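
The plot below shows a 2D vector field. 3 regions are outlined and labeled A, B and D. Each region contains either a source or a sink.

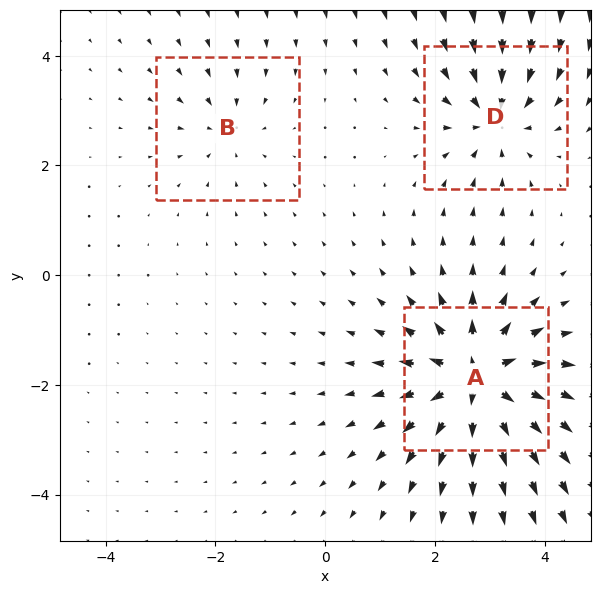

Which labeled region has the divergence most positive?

A

Divergence at each region's feature centre — A: about +6, B: about -2, D: about -4. Region A is most positive.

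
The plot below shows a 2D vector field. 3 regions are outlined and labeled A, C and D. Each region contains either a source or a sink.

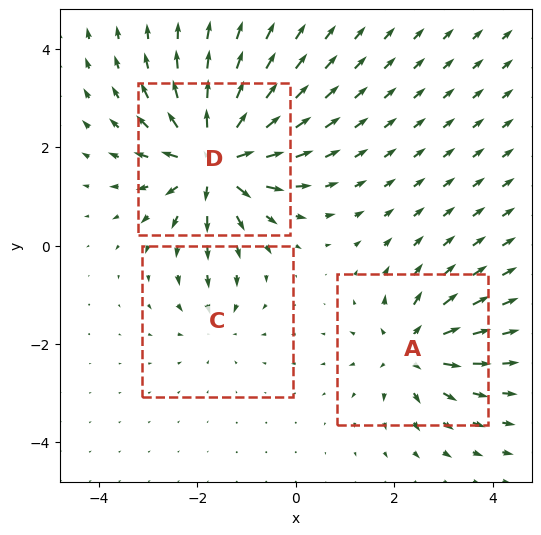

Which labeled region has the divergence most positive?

Divergence at each region's feature centre — A: about +4, C: about -2, D: about +6. Region D is most positive.

D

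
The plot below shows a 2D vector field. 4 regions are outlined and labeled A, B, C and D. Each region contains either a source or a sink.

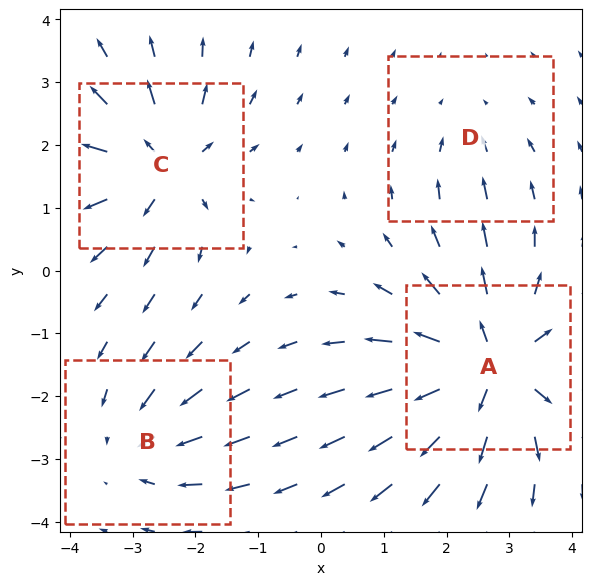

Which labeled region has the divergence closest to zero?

D

Divergence at each region's feature centre — A: about +8, B: about -4, C: about +6, D: about -2. Region D is closest to zero.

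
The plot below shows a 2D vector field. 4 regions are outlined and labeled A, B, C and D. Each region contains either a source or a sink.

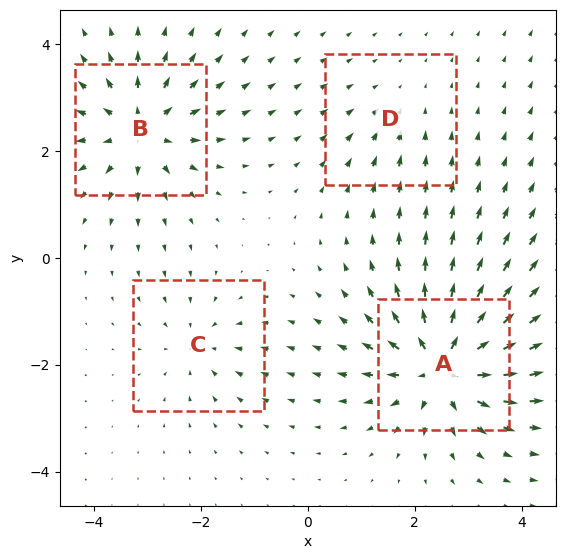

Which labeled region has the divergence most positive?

A

Divergence at each region's feature centre — A: about +9, B: about +6, C: about -4, D: about -2. Region A is most positive.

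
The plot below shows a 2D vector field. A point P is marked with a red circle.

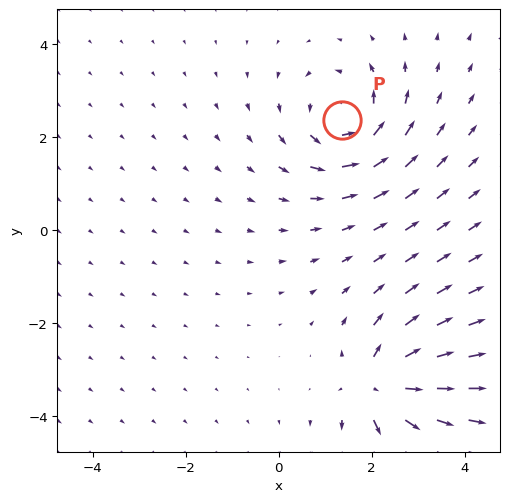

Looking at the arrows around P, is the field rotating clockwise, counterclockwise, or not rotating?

Near P at (1.4, 2.4) the arrows circulate counterclockwise. The curl (z-component) there is about +4; positive curl means counterclockwise rotation.

counterclockwise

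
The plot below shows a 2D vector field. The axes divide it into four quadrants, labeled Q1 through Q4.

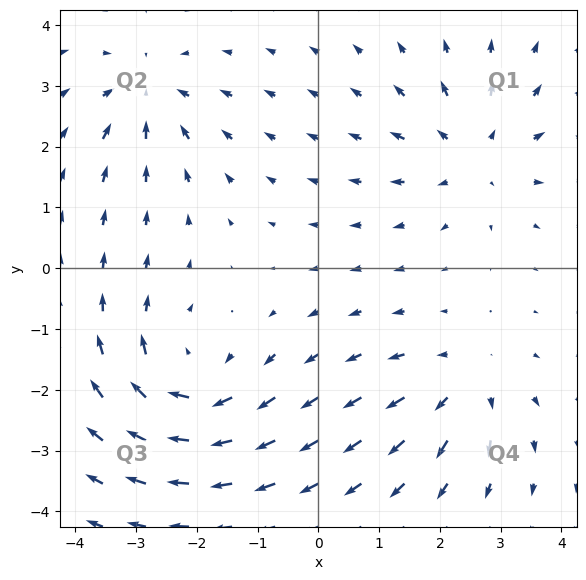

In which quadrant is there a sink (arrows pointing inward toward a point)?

The sink sits at approximately (-2.8, 2.9), which lies in quadrant Q2. The divergence there is about -4, negative as expected for a sink.

Q2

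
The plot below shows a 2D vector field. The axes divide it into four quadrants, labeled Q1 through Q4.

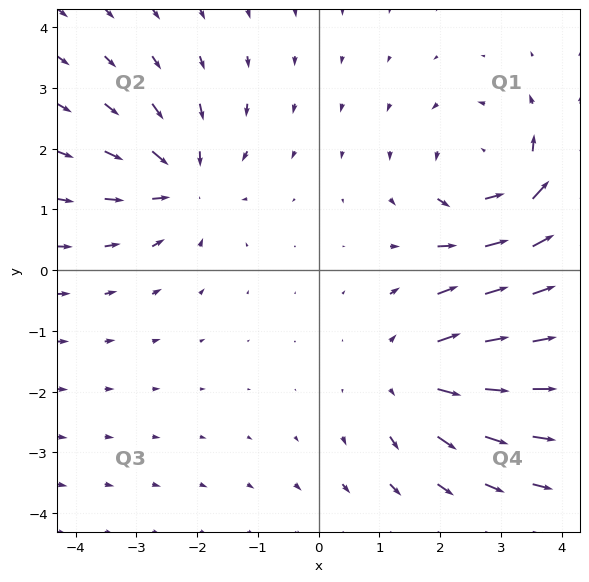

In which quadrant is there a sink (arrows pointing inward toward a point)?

The sink sits at approximately (-2.2, 1.5), which lies in quadrant Q2. The divergence there is about -4, negative as expected for a sink.

Q2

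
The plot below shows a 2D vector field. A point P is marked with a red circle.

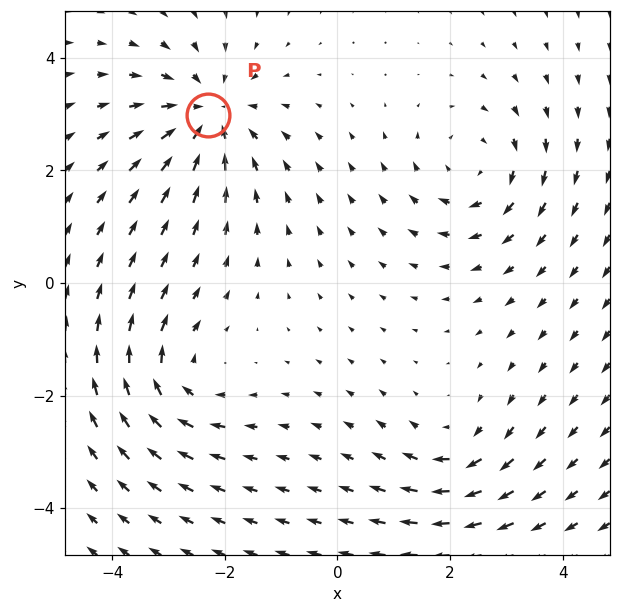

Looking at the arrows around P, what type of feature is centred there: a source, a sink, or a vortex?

At P (-2.3, 3.0) the arrows converge inward. Divergence about -5, curl ≈0 — negative divergence with near-zero curl is a sink.

sink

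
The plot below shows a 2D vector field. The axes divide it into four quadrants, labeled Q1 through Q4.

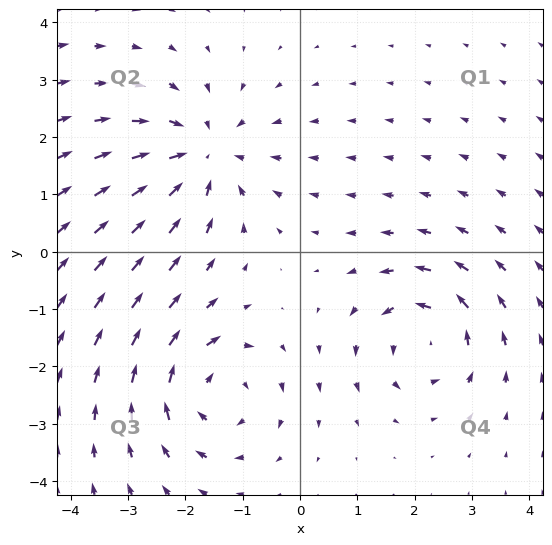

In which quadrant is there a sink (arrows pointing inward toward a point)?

Q2

The sink sits at approximately (-1.7, 1.7), which lies in quadrant Q2. The divergence there is about -5, negative as expected for a sink.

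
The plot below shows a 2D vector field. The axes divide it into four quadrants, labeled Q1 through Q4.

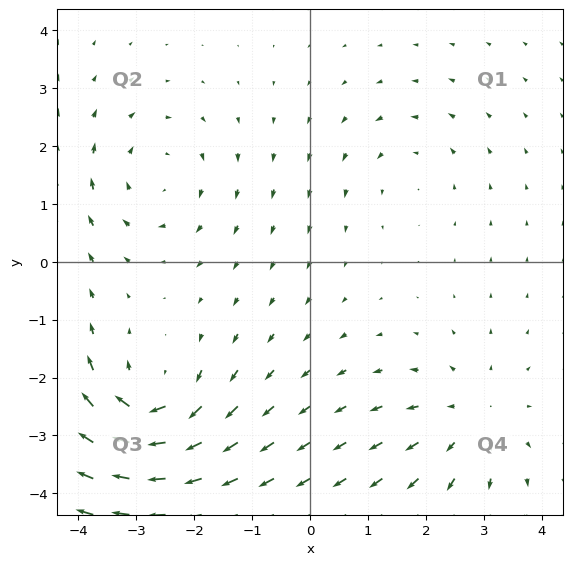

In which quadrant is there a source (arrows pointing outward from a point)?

The source sits at approximately (2.8, -2.7), which lies in quadrant Q4. The divergence there is about +3, positive as expected for a source.

Q4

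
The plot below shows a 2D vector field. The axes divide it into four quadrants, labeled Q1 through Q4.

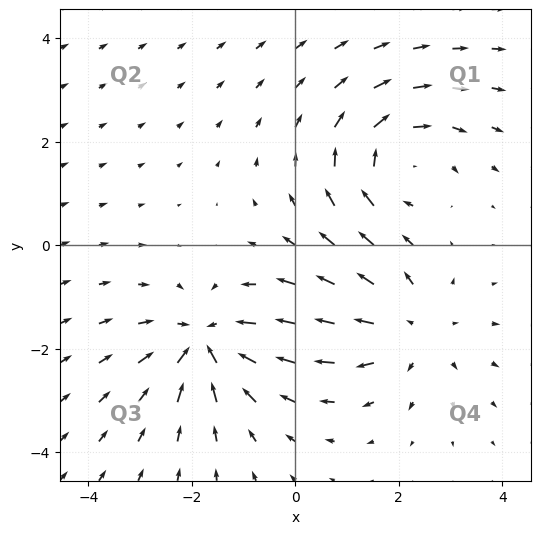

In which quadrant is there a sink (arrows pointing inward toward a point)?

Q3

The sink sits at approximately (-1.7, -1.9), which lies in quadrant Q3. The divergence there is about -6, negative as expected for a sink.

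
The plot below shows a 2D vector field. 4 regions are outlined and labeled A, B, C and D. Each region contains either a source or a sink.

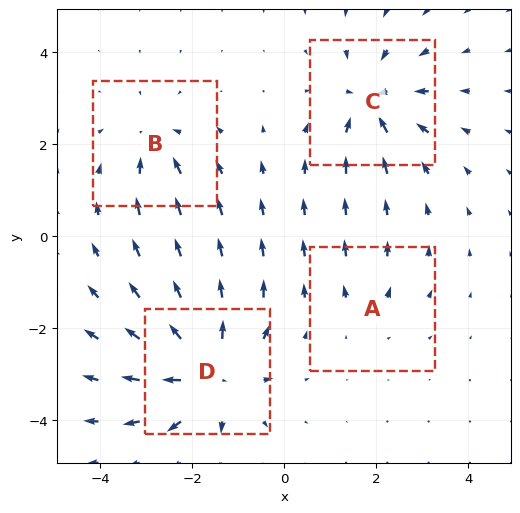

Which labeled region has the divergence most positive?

Divergence at each region's feature centre — A: about +2, B: about -4, C: about -6, D: about +8. Region D is most positive.

D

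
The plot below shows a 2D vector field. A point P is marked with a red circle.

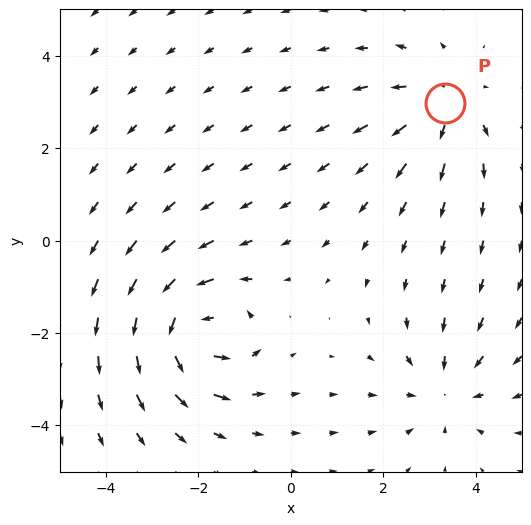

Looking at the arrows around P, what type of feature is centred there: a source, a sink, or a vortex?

source

At P (3.3, 3.0) the arrows spread outward. Divergence about +2, curl ≈0 — positive divergence with near-zero curl is a source.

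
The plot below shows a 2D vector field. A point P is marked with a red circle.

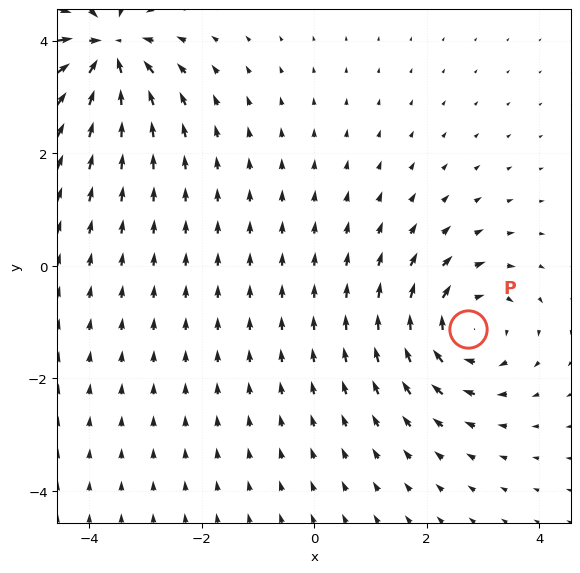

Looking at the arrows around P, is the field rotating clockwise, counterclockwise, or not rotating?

Near P at (2.7, -1.1) the arrows circulate clockwise. The curl (z-component) there is about -5; negative curl means clockwise rotation.

clockwise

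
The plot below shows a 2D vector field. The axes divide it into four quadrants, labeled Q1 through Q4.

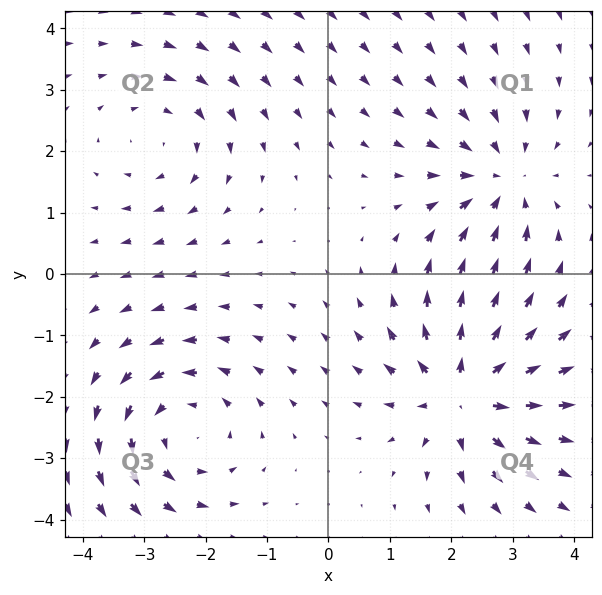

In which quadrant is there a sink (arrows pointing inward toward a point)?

Q1

The sink sits at approximately (2.8, 1.5), which lies in quadrant Q1. The divergence there is about -4, negative as expected for a sink.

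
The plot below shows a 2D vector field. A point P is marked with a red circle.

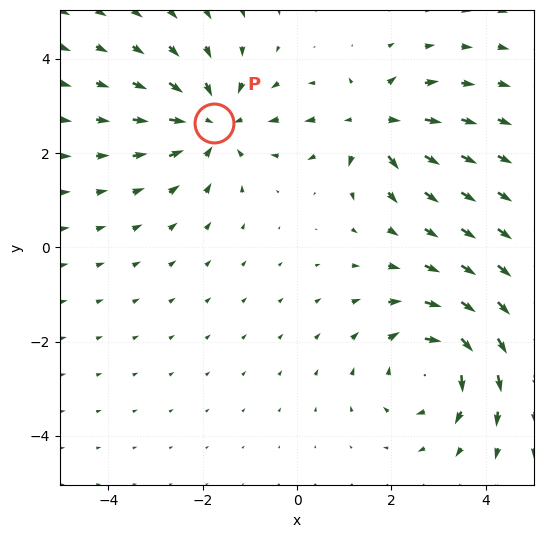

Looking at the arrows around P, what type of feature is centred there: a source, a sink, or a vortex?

sink

At P (-1.8, 2.6) the arrows converge inward. Divergence about -4, curl ≈0 — negative divergence with near-zero curl is a sink.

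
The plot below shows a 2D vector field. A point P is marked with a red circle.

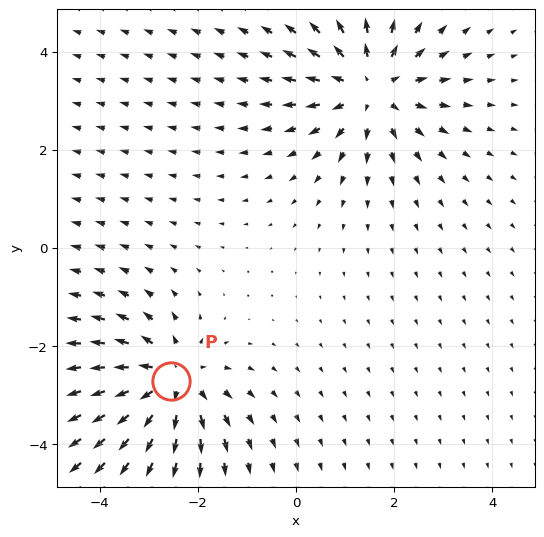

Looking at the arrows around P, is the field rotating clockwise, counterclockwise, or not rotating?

Near P at (-2.5, -2.7) the arrows show no circulation. The curl there is ≈0.

not rotating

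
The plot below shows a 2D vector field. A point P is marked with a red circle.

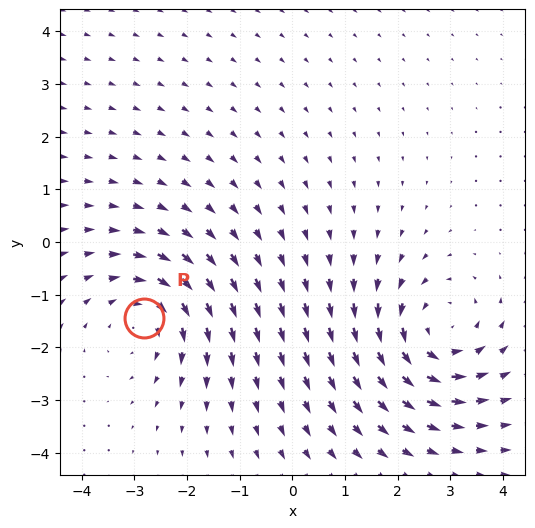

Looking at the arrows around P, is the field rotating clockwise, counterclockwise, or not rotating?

Near P at (-2.8, -1.4) the arrows circulate clockwise. The curl (z-component) there is about -4; negative curl means clockwise rotation.

clockwise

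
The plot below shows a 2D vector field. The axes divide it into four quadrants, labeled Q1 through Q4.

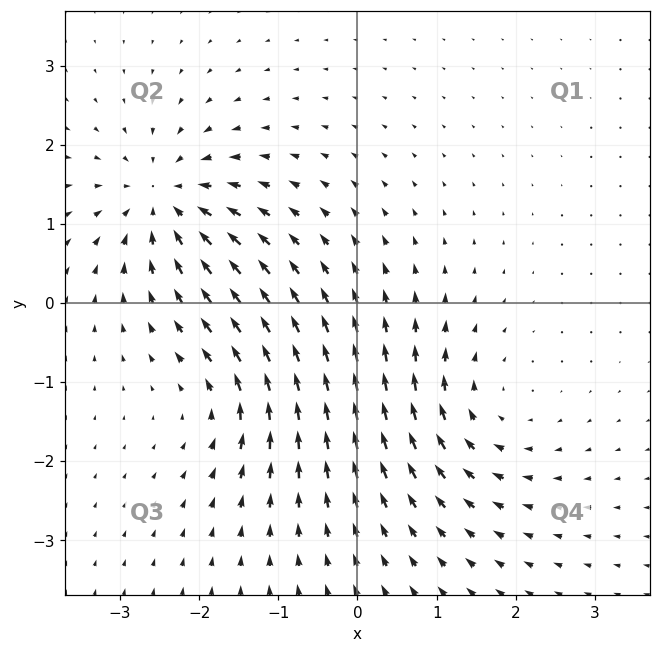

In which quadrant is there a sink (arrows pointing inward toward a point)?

The sink sits at approximately (-2.4, 1.3), which lies in quadrant Q2. The divergence there is about -6, negative as expected for a sink.

Q2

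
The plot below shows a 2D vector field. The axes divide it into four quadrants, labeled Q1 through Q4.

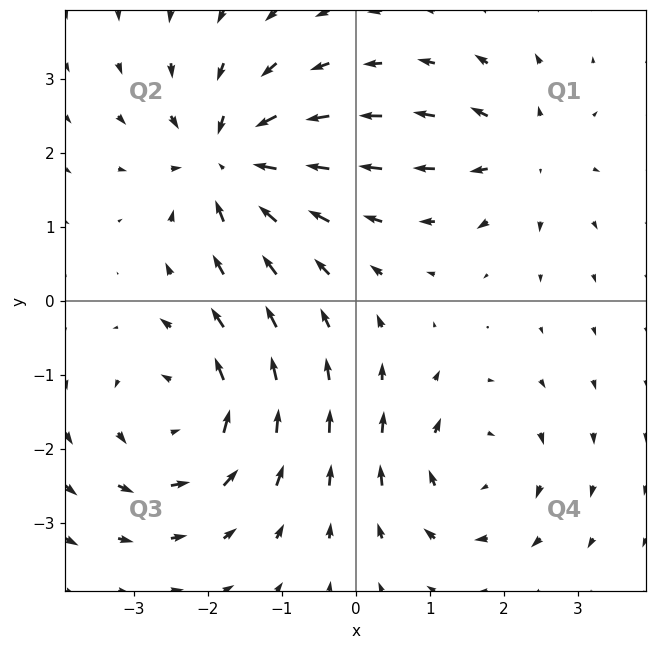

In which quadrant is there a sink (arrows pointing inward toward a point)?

The sink sits at approximately (-1.7, 1.9), which lies in quadrant Q2. The divergence there is about -6, negative as expected for a sink.

Q2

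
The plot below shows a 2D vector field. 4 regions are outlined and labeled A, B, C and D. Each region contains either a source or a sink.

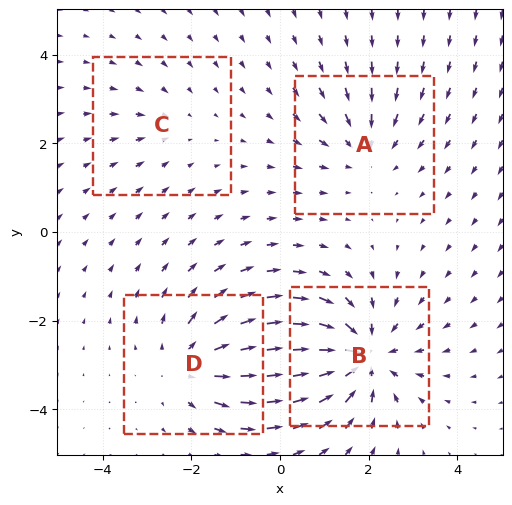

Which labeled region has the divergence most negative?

B

Divergence at each region's feature centre — A: about -3, B: about -6, C: about -2, D: about +4. Region B is most negative.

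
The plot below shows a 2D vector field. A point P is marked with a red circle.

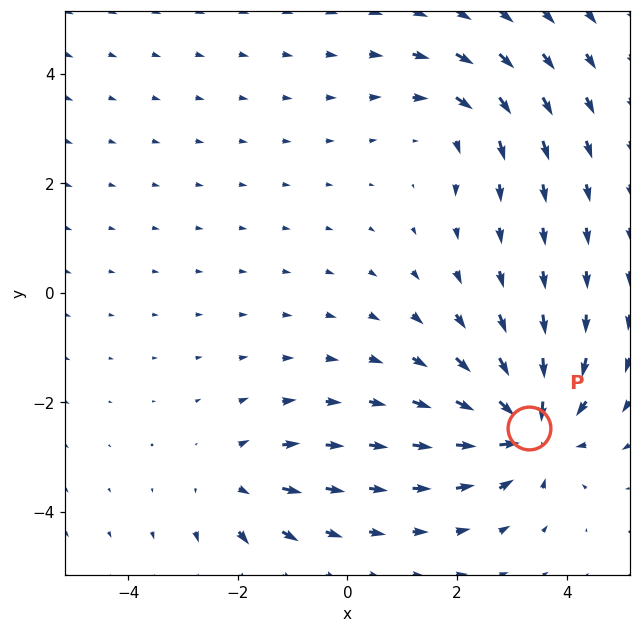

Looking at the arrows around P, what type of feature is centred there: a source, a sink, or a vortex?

At P (3.3, -2.5) the arrows converge inward. Divergence about -6, curl ≈0 — negative divergence with near-zero curl is a sink.

sink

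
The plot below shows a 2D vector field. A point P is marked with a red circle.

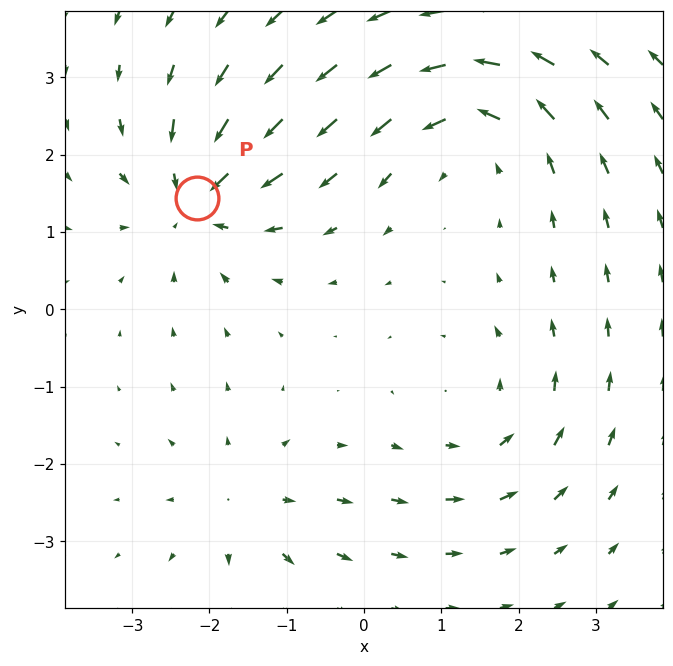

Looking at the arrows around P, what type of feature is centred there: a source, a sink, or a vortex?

sink

At P (-2.2, 1.4) the arrows converge inward. Divergence about -5, curl ≈0 — negative divergence with near-zero curl is a sink.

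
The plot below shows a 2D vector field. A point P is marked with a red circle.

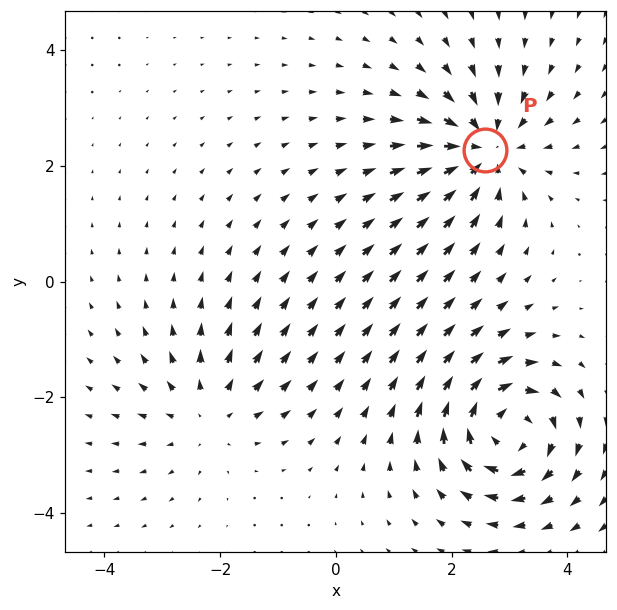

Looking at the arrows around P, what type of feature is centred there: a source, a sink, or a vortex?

At P (2.6, 2.3) the arrows converge inward. Divergence about -5, curl ≈0 — negative divergence with near-zero curl is a sink.

sink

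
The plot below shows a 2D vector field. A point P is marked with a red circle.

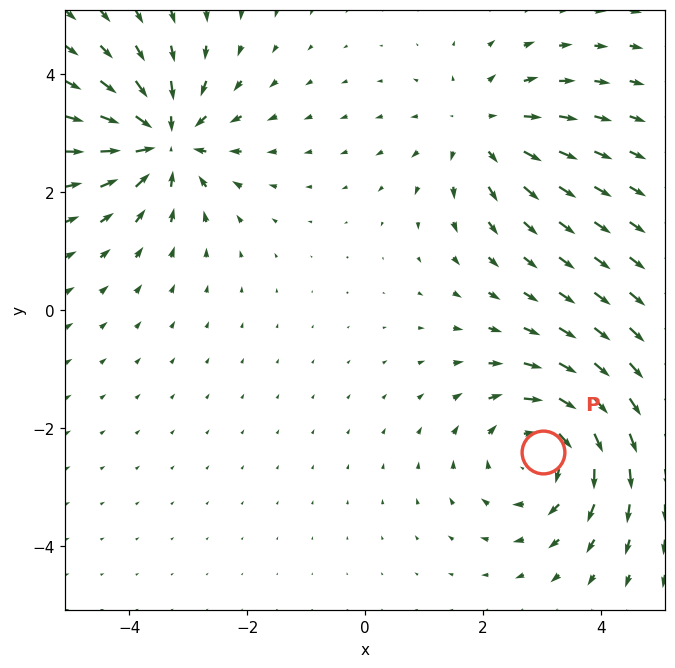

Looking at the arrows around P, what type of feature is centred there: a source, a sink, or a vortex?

At P (3.0, -2.4) the arrows circulate clockwise. Divergence ≈0, curl about -4 — near-zero divergence with nonzero curl is a vortex.

vortex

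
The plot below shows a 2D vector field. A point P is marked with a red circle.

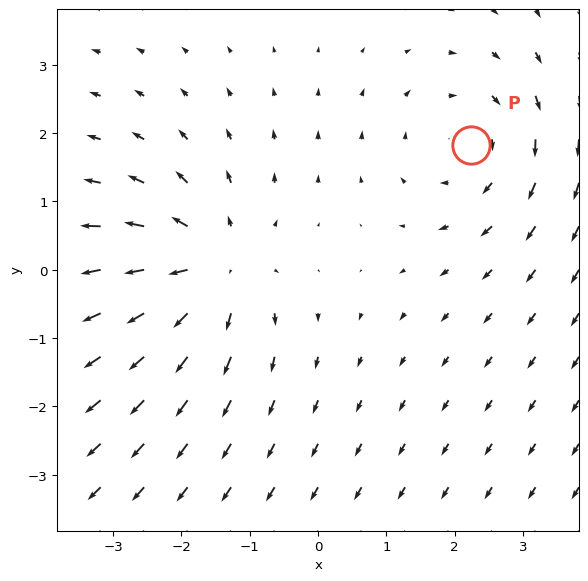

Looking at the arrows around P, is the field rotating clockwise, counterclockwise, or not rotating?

Near P at (2.2, 1.8) the arrows circulate clockwise. The curl (z-component) there is about -2; negative curl means clockwise rotation.

clockwise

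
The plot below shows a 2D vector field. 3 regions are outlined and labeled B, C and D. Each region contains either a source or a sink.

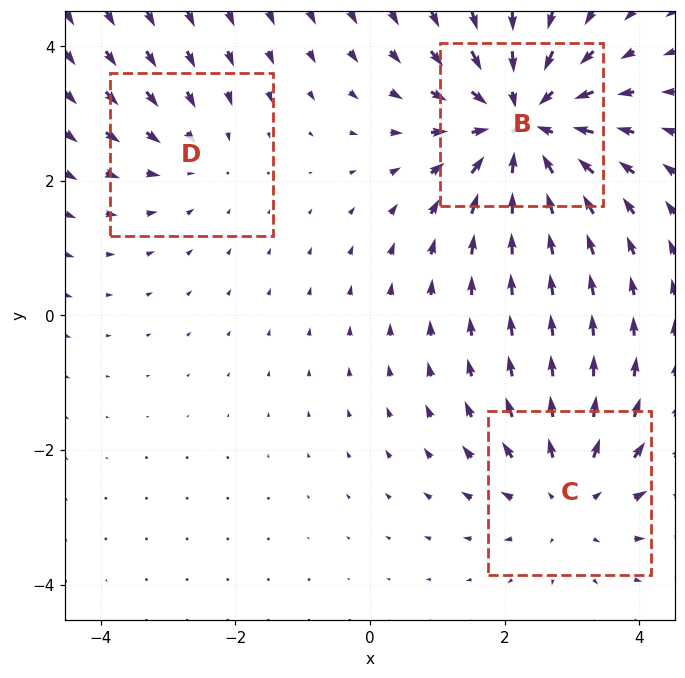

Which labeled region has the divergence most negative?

Divergence at each region's feature centre — B: about -4, C: about +3, D: about -2. Region B is most negative.

B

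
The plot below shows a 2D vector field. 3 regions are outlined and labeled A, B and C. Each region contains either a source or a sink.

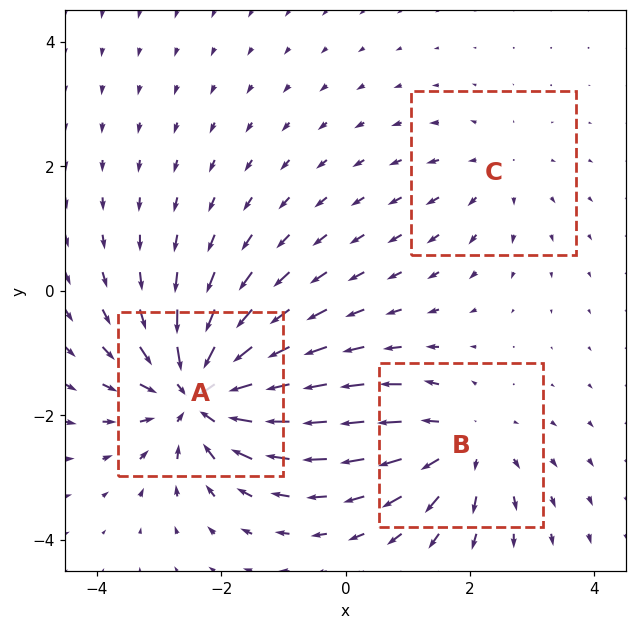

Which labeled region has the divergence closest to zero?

C

Divergence at each region's feature centre — A: about -6, B: about +3, C: about +2. Region C is closest to zero.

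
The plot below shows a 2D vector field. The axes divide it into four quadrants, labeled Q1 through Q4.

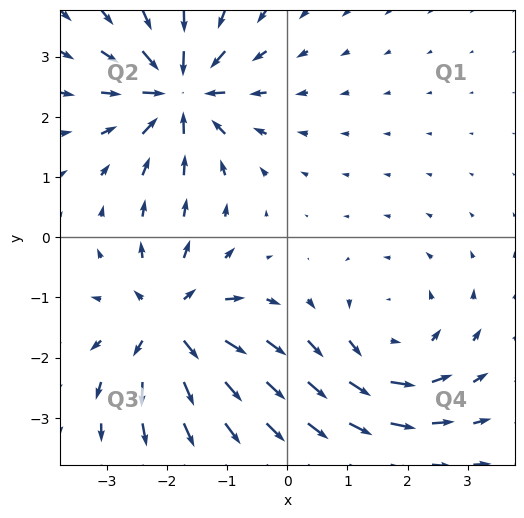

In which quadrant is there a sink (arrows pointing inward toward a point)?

The sink sits at approximately (-1.8, 2.4), which lies in quadrant Q2. The divergence there is about -5, negative as expected for a sink.

Q2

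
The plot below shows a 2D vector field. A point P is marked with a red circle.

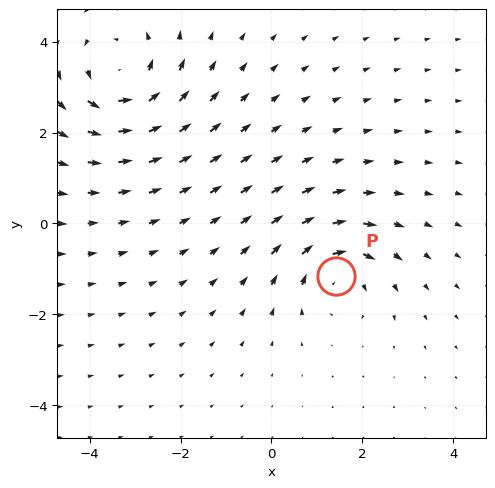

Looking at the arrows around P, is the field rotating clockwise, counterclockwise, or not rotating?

clockwise

Near P at (1.4, -1.2) the arrows circulate clockwise. The curl (z-component) there is about -4; negative curl means clockwise rotation.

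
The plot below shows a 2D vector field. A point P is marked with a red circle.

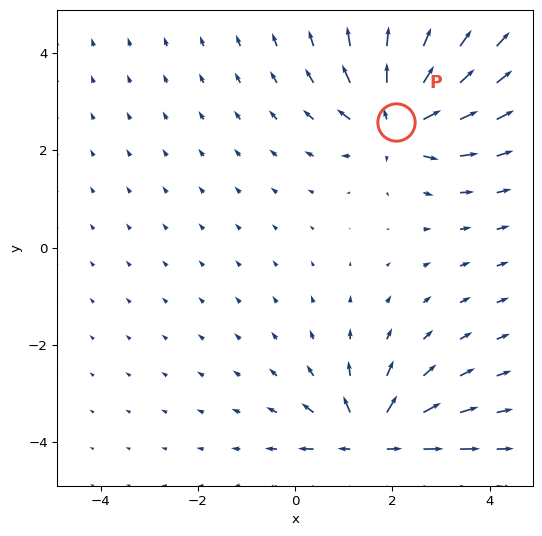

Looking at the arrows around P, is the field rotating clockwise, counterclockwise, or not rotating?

Near P at (2.1, 2.6) the arrows show no circulation. The curl there is ≈0.

not rotating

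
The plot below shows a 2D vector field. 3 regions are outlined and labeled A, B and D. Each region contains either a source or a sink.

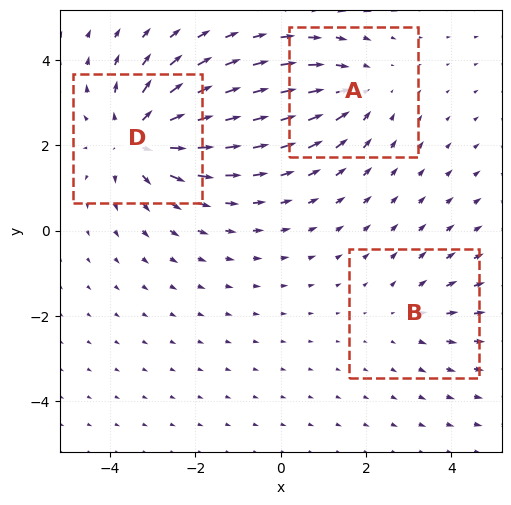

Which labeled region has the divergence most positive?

D

Divergence at each region's feature centre — A: about -3, B: about +2, D: about +4. Region D is most positive.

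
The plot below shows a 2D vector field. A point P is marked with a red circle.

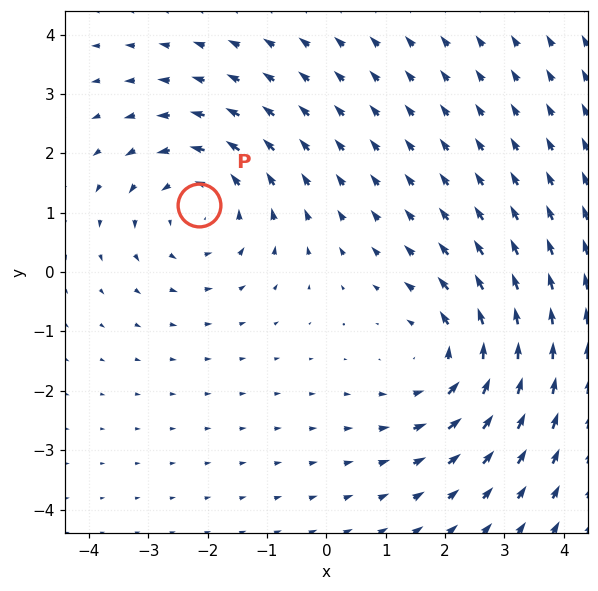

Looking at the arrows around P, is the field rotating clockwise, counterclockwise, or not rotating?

Near P at (-2.1, 1.1) the arrows circulate counterclockwise. The curl (z-component) there is about +4; positive curl means counterclockwise rotation.

counterclockwise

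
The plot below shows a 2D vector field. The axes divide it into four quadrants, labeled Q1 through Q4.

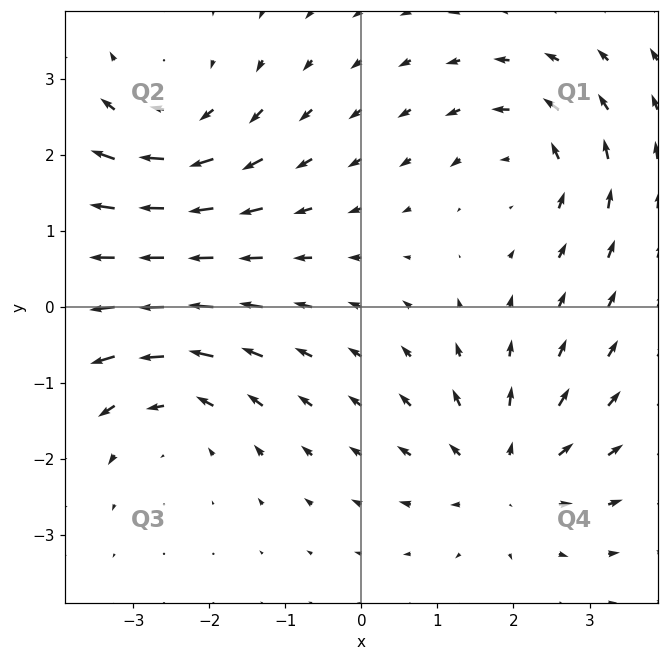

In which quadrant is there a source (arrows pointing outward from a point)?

The source sits at approximately (1.9, -2.2), which lies in quadrant Q4. The divergence there is about +4, positive as expected for a source.

Q4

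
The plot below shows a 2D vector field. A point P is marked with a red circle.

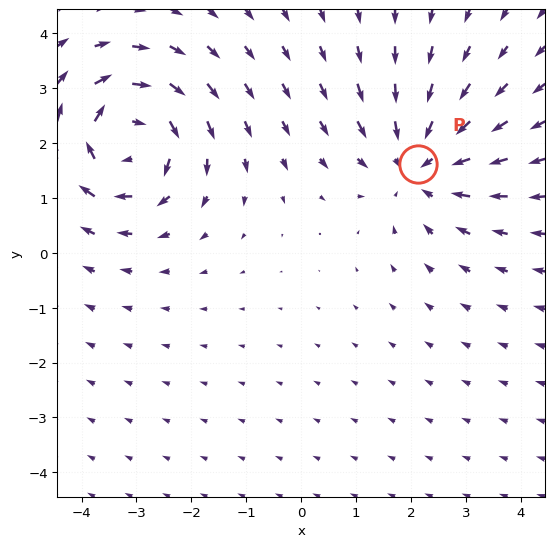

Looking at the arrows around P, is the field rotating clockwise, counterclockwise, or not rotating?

not rotating

Near P at (2.1, 1.6) the arrows show no circulation. The curl there is ≈0.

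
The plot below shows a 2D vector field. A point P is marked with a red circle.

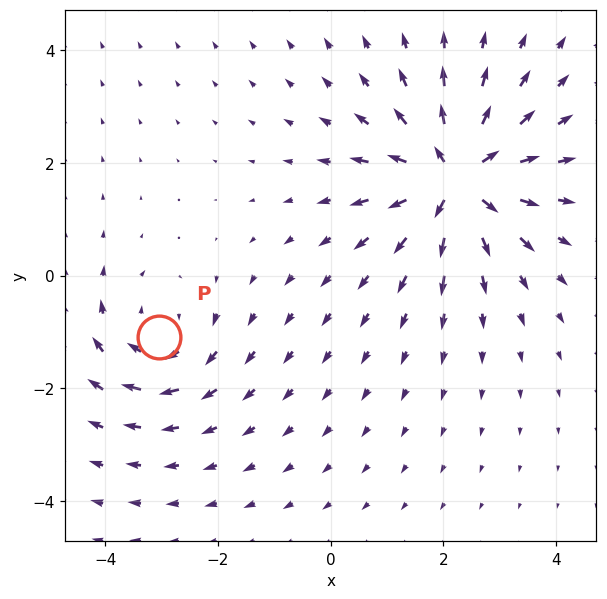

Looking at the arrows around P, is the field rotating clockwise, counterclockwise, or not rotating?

clockwise

Near P at (-3.0, -1.1) the arrows circulate clockwise. The curl (z-component) there is about -3; negative curl means clockwise rotation.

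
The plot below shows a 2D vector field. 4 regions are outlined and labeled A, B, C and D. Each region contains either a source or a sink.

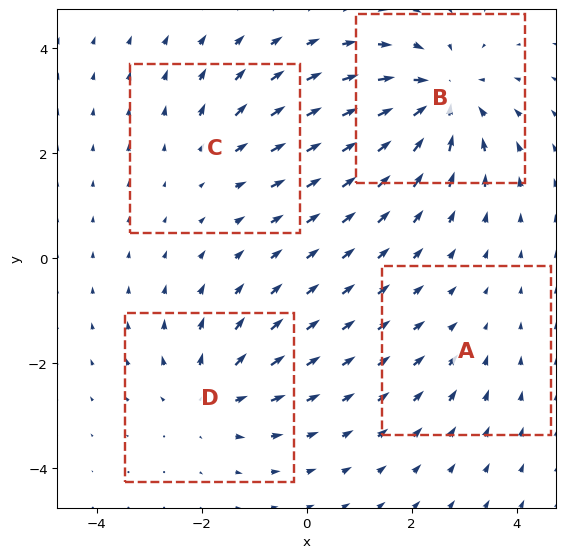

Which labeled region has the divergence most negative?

Divergence at each region's feature centre — A: about -2, B: about -6, C: about +3, D: about +4. Region B is most negative.

B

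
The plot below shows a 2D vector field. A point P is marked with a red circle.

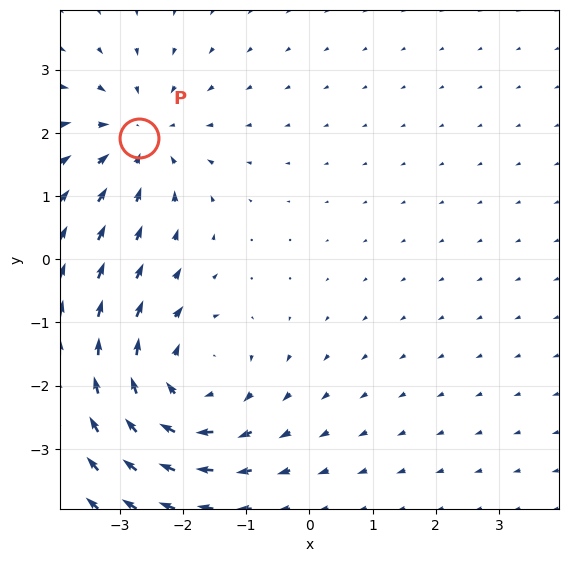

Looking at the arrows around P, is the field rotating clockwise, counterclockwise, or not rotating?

Near P at (-2.7, 1.9) the arrows show no circulation. The curl there is ≈0.

not rotating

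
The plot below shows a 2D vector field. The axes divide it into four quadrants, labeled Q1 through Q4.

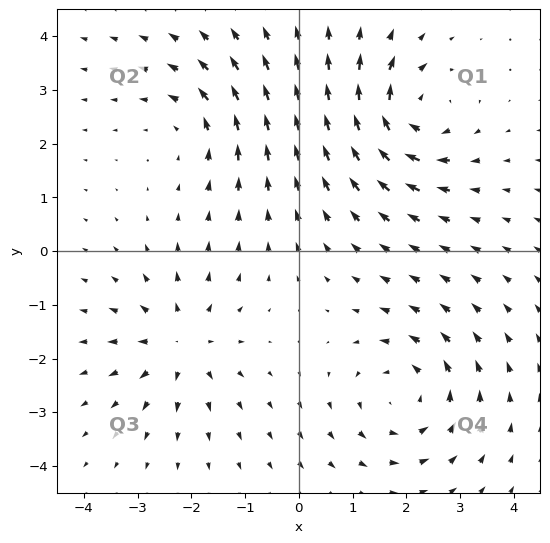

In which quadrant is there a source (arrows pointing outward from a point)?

Q3

The source sits at approximately (-2.2, -1.7), which lies in quadrant Q3. The divergence there is about +5, positive as expected for a source.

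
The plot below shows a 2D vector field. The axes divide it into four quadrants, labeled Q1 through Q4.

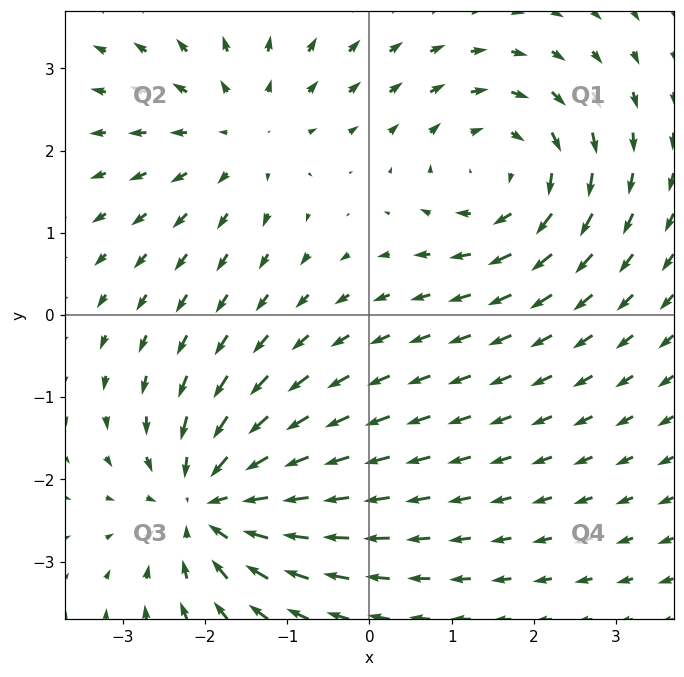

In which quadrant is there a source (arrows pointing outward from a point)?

The source sits at approximately (-1.6, 2.2), which lies in quadrant Q2. The divergence there is about +3, positive as expected for a source.

Q2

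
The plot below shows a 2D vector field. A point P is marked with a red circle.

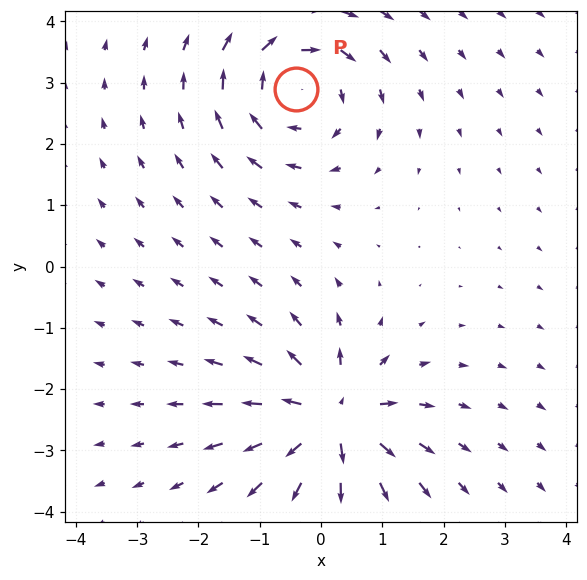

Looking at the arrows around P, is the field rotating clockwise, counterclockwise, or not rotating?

clockwise

Near P at (-0.4, 2.9) the arrows circulate clockwise. The curl (z-component) there is about -5; negative curl means clockwise rotation.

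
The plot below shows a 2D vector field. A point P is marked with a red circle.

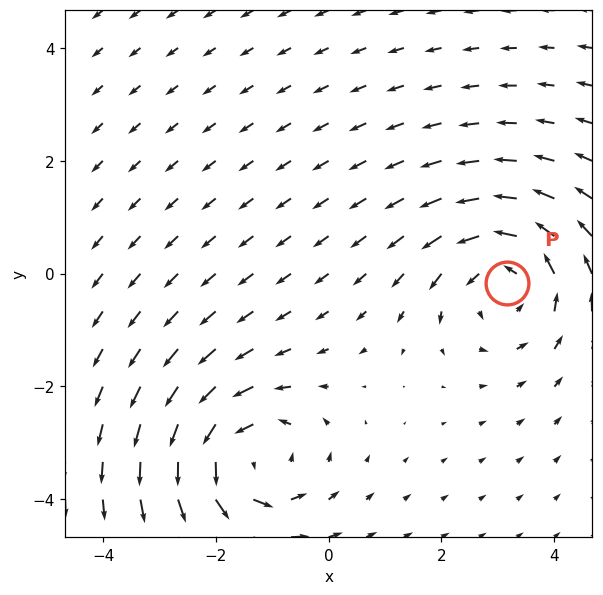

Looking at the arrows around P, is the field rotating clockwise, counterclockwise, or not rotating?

Near P at (3.2, -0.2) the arrows circulate counterclockwise. The curl (z-component) there is about +4; positive curl means counterclockwise rotation.

counterclockwise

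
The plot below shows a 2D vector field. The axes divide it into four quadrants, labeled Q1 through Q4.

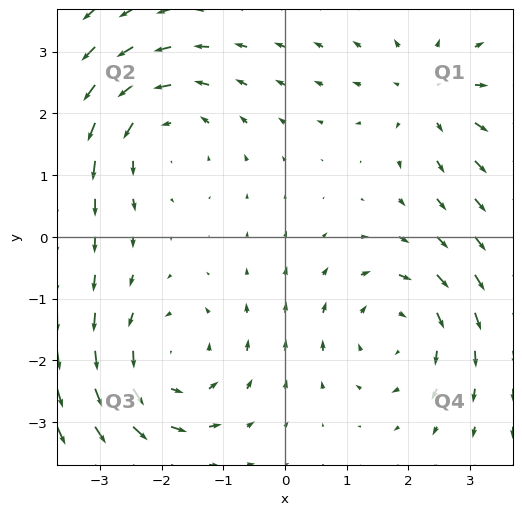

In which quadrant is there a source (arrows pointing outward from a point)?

Q1

The source sits at approximately (2.4, 2.3), which lies in quadrant Q1. The divergence there is about +3, positive as expected for a source.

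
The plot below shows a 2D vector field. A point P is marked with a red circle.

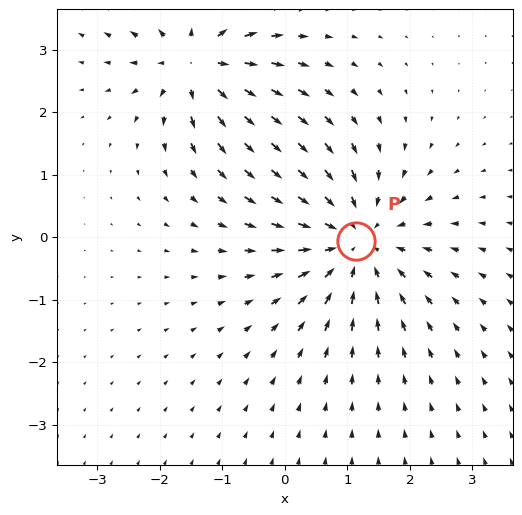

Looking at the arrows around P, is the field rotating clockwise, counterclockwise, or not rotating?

not rotating

Near P at (1.1, -0.1) the arrows show no circulation. The curl there is ≈0.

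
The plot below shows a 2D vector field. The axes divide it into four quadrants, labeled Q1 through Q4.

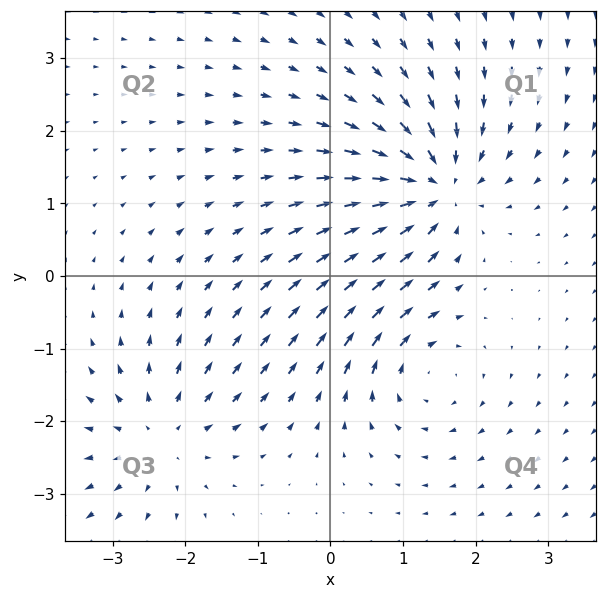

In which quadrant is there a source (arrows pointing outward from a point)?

Q3

The source sits at approximately (-2.3, -2.2), which lies in quadrant Q3. The divergence there is about +4, positive as expected for a source.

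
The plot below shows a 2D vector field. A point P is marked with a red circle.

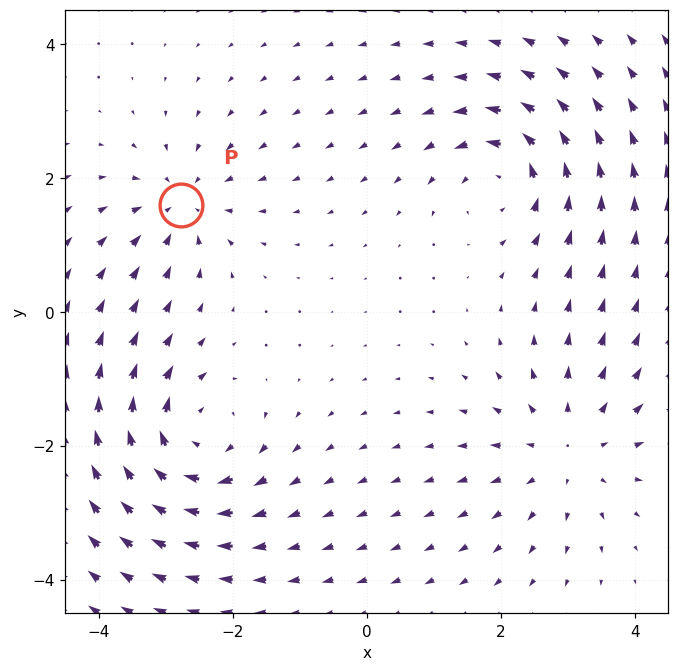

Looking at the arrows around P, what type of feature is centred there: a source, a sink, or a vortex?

sink

At P (-2.8, 1.6) the arrows converge inward. Divergence about -4, curl ≈0 — negative divergence with near-zero curl is a sink.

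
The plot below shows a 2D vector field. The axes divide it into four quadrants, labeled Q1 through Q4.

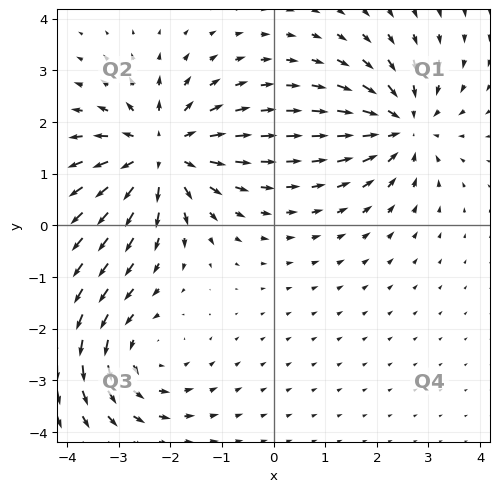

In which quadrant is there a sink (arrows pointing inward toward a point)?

The sink sits at approximately (2.5, 1.9), which lies in quadrant Q1. The divergence there is about -4, negative as expected for a sink.

Q1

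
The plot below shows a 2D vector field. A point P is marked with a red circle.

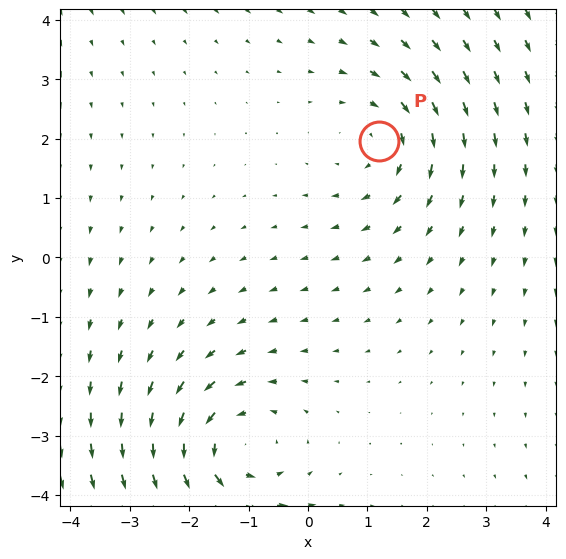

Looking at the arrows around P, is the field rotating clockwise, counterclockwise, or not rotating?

Near P at (1.2, 2.0) the arrows circulate clockwise. The curl (z-component) there is about -2; negative curl means clockwise rotation.

clockwise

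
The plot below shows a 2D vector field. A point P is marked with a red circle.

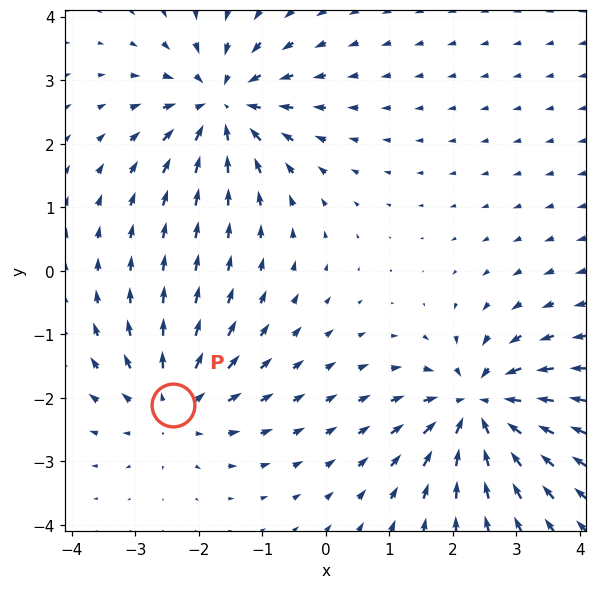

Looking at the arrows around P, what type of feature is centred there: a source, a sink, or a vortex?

source

At P (-2.4, -2.1) the arrows spread outward. Divergence about +4, curl ≈0 — positive divergence with near-zero curl is a source.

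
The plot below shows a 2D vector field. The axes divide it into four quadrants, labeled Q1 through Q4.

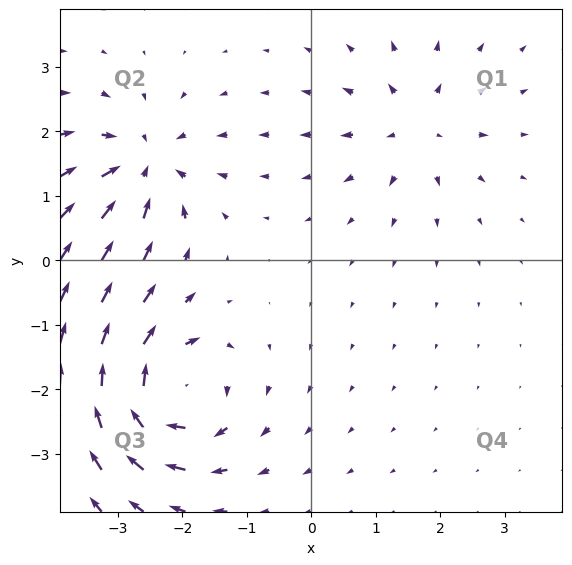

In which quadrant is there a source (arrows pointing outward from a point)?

Q1

The source sits at approximately (1.6, 2.1), which lies in quadrant Q1. The divergence there is about +4, positive as expected for a source.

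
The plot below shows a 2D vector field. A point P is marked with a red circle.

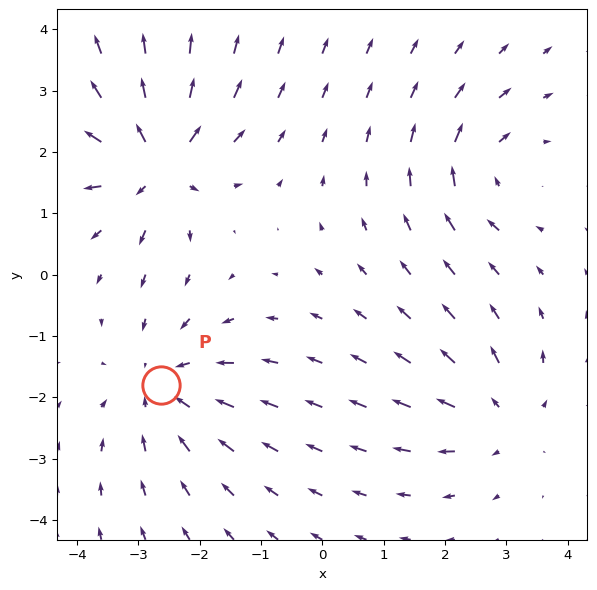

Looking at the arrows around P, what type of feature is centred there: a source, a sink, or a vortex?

At P (-2.6, -1.8) the arrows converge inward. Divergence about -4, curl ≈0 — negative divergence with near-zero curl is a sink.

sink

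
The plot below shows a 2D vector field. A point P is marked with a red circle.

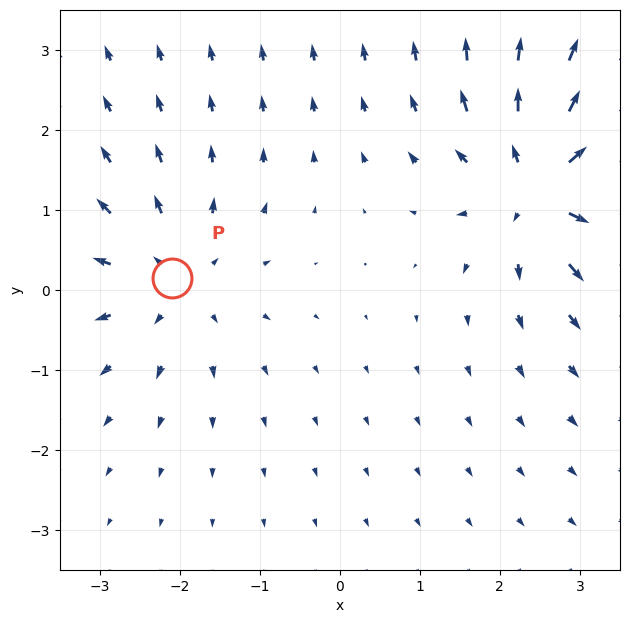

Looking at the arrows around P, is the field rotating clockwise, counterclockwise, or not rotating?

Near P at (-2.1, 0.1) the arrows show no circulation. The curl there is ≈0.

not rotating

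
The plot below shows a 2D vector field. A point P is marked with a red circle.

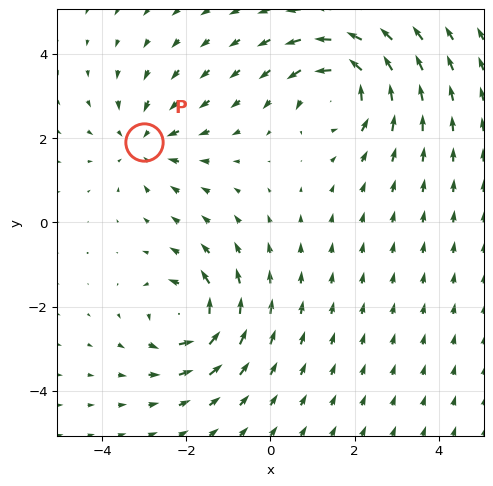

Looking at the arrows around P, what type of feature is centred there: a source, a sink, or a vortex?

At P (-3.0, 1.9) the arrows converge inward. Divergence about -2, curl ≈0 — negative divergence with near-zero curl is a sink.

sink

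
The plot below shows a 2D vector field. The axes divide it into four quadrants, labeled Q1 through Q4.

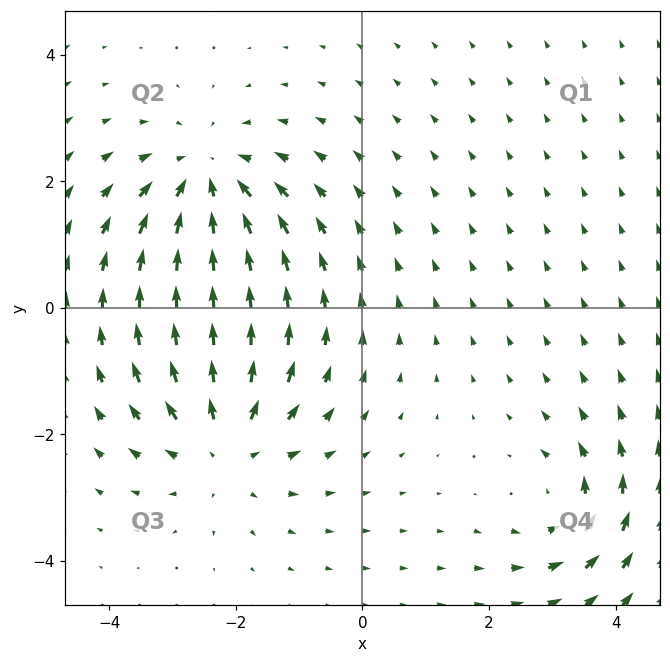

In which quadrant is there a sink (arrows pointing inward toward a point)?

The sink sits at approximately (-2.5, 2.0), which lies in quadrant Q2. The divergence there is about -4, negative as expected for a sink.

Q2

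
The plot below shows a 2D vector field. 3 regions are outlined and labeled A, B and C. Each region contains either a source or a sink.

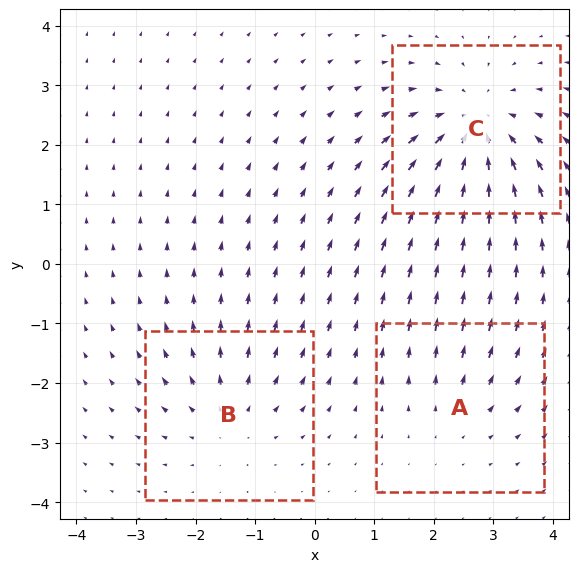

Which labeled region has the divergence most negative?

C

Divergence at each region's feature centre — A: about +2, B: about +3, C: about -4. Region C is most negative.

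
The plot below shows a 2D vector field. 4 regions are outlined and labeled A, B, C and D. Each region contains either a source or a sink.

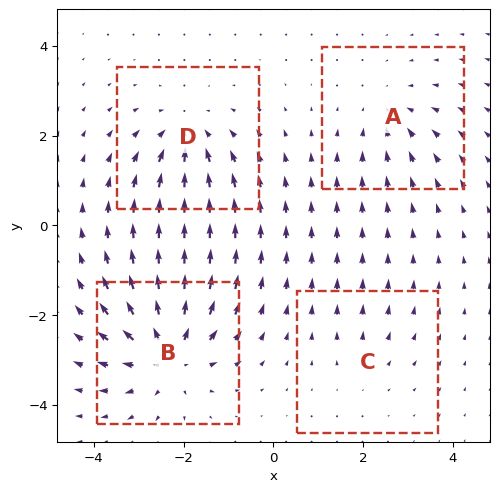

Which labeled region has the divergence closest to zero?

C

Divergence at each region's feature centre — A: about -3, B: about +6, C: about +2, D: about -4. Region C is closest to zero.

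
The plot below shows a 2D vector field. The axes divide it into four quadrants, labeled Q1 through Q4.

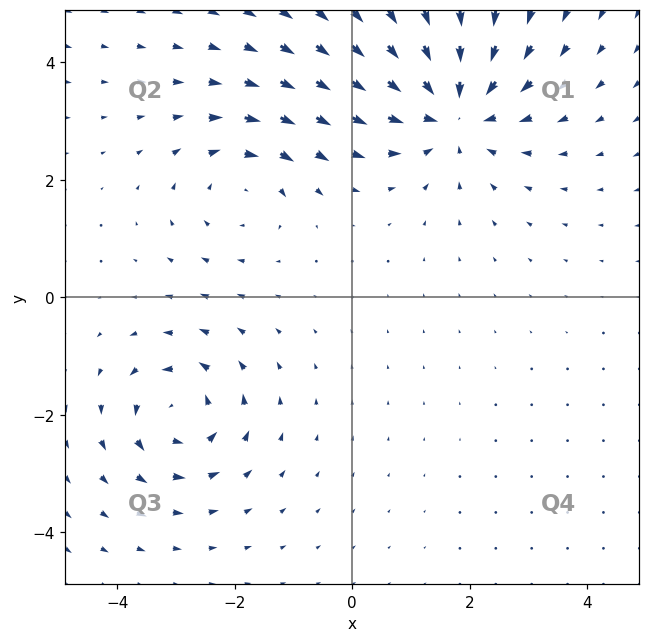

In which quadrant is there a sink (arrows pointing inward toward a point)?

The sink sits at approximately (1.7, 3.2), which lies in quadrant Q1. The divergence there is about -4, negative as expected for a sink.

Q1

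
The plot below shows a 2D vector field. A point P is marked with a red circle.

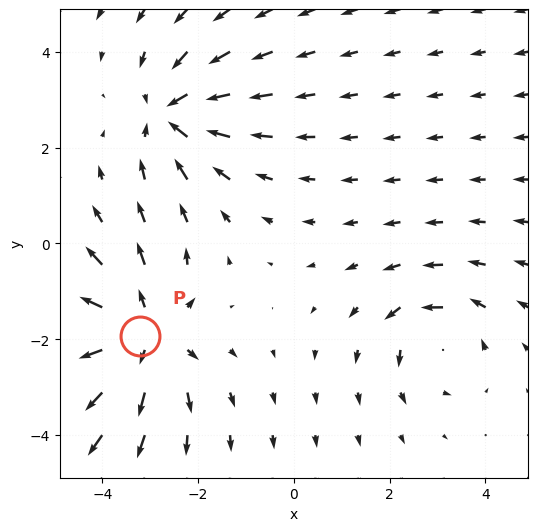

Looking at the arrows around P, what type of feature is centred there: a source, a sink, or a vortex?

source

At P (-3.2, -1.9) the arrows spread outward. Divergence about +4, curl ≈0 — positive divergence with near-zero curl is a source.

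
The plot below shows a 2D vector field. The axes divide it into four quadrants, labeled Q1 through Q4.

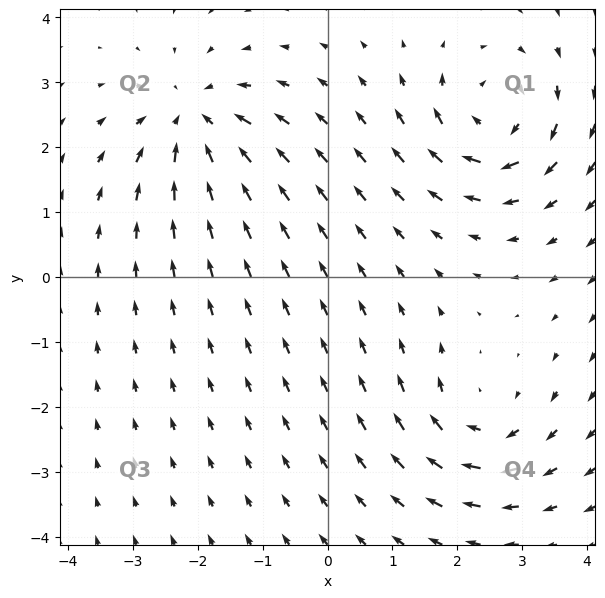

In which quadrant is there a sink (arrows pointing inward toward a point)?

The sink sits at approximately (-2.1, 2.4), which lies in quadrant Q2. The divergence there is about -5, negative as expected for a sink.

Q2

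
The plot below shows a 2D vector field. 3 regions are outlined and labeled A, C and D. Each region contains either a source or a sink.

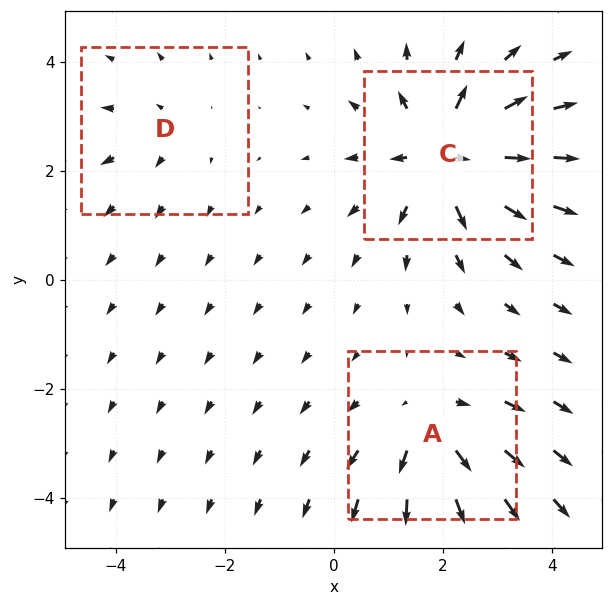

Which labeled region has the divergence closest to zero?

Divergence at each region's feature centre — A: about +4, C: about +6, D: about +2. Region D is closest to zero.

D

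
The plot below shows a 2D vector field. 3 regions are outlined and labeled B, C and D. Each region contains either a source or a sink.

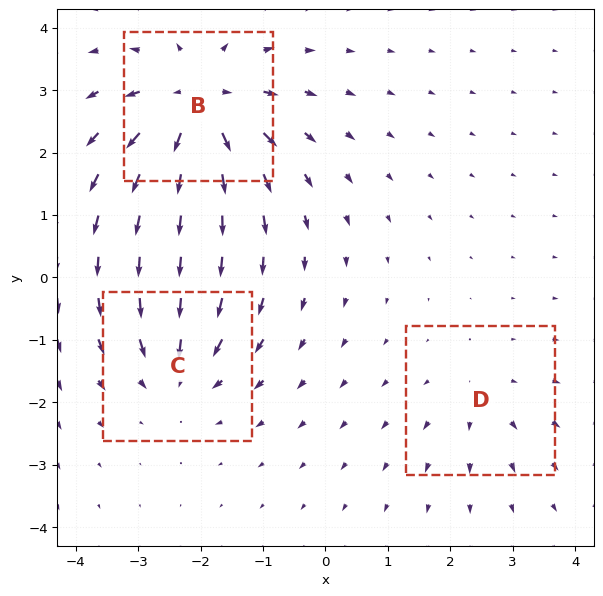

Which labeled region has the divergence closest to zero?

Divergence at each region's feature centre — B: about +5, C: about -3, D: about +2. Region D is closest to zero.

D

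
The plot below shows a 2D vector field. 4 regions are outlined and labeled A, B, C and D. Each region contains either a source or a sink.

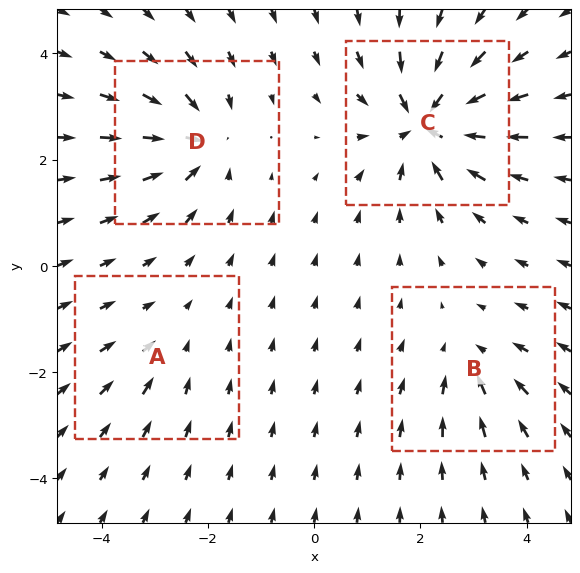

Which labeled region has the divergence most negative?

Divergence at each region's feature centre — A: about -2, B: about -4, C: about -8, D: about -6. Region C is most negative.

C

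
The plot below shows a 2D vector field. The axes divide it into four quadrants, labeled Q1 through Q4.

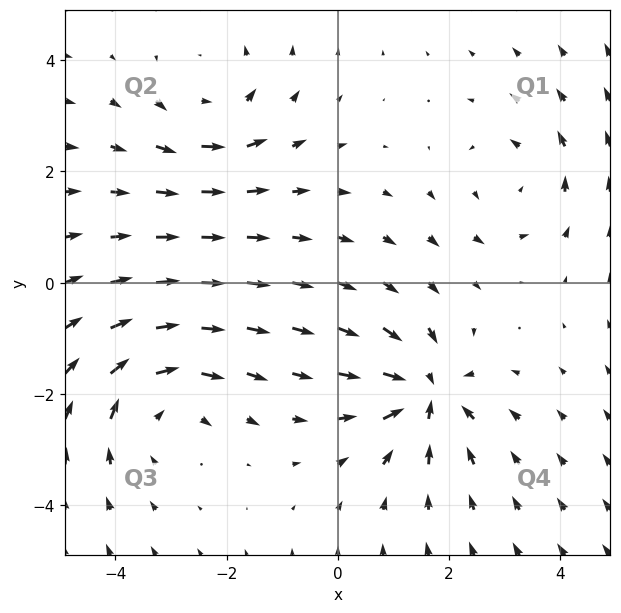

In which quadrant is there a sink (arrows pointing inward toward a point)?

The sink sits at approximately (1.6, -2.0), which lies in quadrant Q4. The divergence there is about -5, negative as expected for a sink.

Q4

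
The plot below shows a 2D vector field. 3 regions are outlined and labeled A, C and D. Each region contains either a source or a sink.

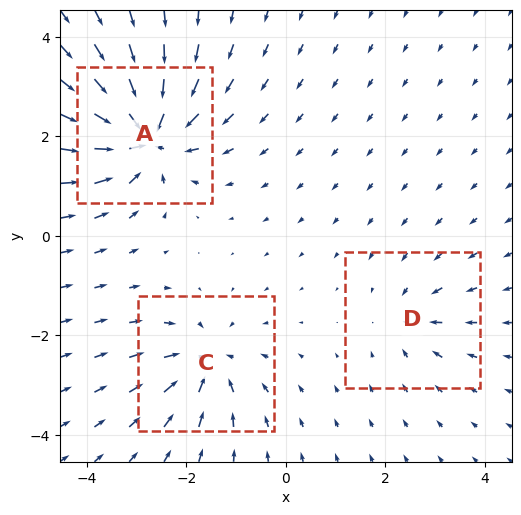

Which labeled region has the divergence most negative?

Divergence at each region's feature centre — A: about -7, C: about -4, D: about -3. Region A is most negative.

A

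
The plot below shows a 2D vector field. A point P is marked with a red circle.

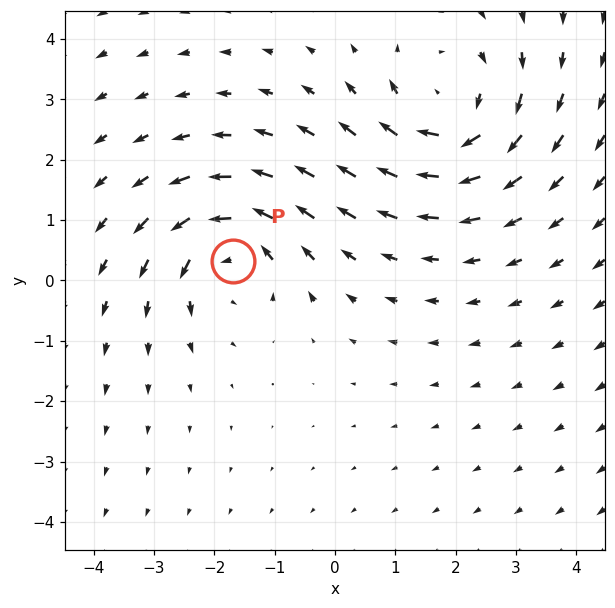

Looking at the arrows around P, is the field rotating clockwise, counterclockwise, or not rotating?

Near P at (-1.7, 0.3) the arrows circulate counterclockwise. The curl (z-component) there is about +4; positive curl means counterclockwise rotation.

counterclockwise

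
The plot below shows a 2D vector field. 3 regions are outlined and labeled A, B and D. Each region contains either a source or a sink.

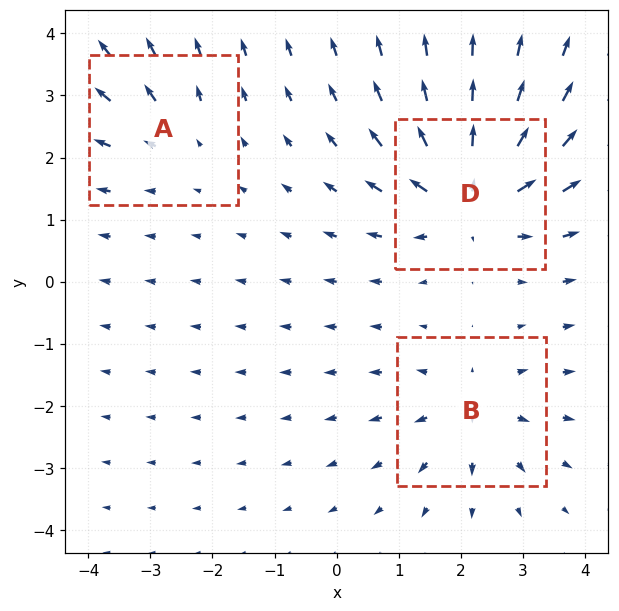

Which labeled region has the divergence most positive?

Divergence at each region's feature centre — A: about +2, B: about +4, D: about +6. Region D is most positive.

D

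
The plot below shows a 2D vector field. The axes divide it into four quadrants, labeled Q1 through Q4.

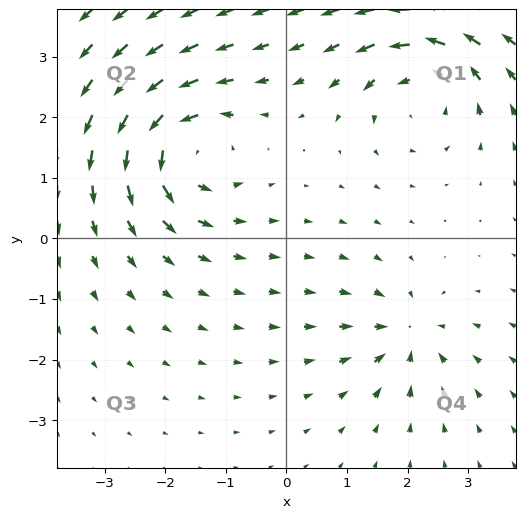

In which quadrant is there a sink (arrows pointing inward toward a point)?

Q4

The sink sits at approximately (2.0, -1.6), which lies in quadrant Q4. The divergence there is about -4, negative as expected for a sink.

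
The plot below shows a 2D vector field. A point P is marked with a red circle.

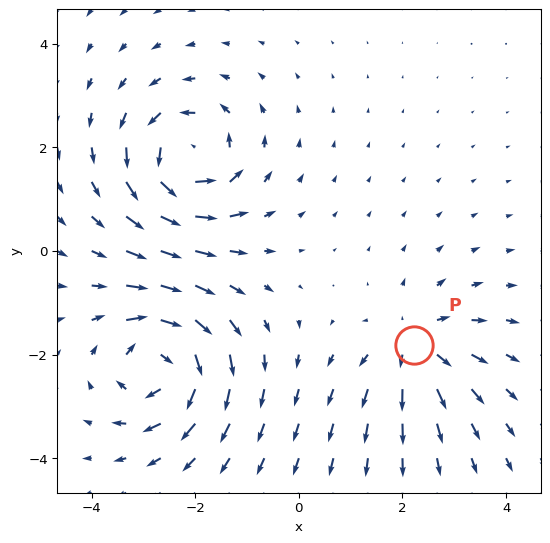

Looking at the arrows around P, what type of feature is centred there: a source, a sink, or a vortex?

At P (2.2, -1.8) the arrows spread outward. Divergence about +4, curl ≈0 — positive divergence with near-zero curl is a source.

source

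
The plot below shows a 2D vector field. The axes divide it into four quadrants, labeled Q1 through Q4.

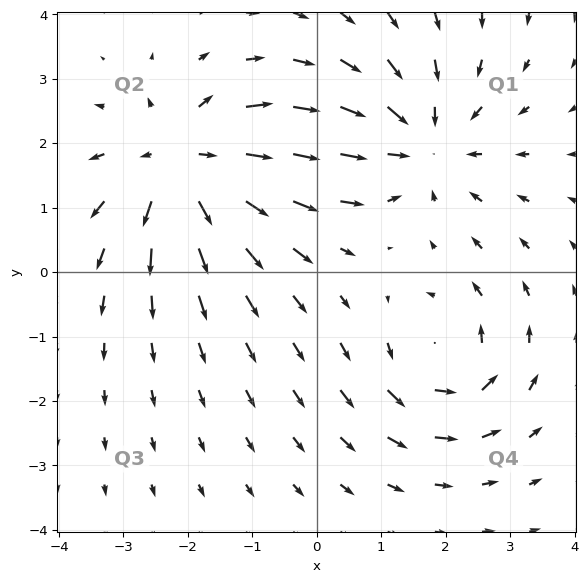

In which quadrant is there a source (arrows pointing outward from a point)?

Q2

The source sits at approximately (-2.0, 1.7), which lies in quadrant Q2. The divergence there is about +5, positive as expected for a source.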